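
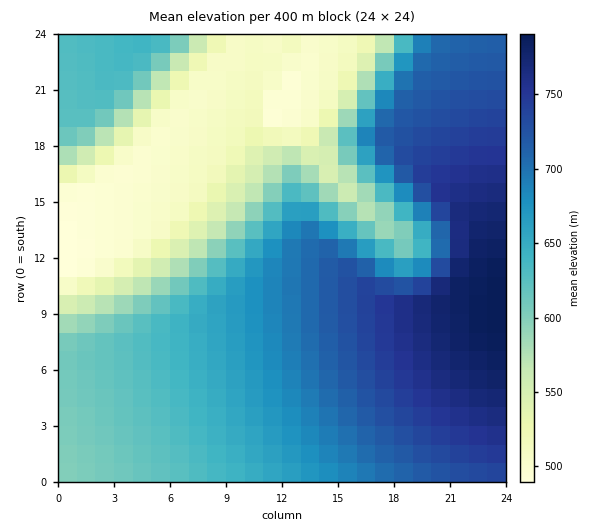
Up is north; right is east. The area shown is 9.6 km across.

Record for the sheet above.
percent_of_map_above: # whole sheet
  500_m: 94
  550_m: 78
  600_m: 70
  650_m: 47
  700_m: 32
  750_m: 12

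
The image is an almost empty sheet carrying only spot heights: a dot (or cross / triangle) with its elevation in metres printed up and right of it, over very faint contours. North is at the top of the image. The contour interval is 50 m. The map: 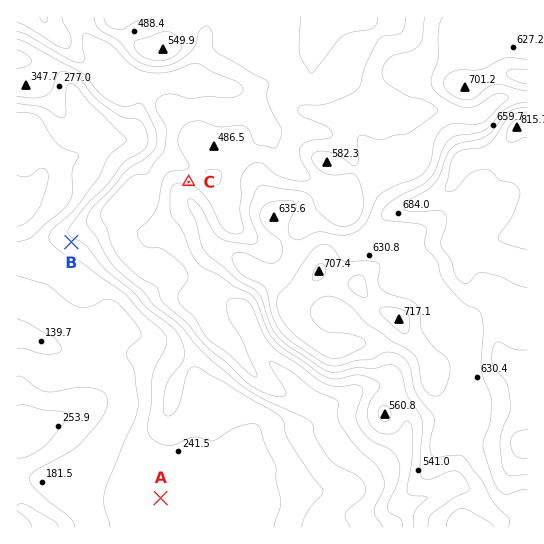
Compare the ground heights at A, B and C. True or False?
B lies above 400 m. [False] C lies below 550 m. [True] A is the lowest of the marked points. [True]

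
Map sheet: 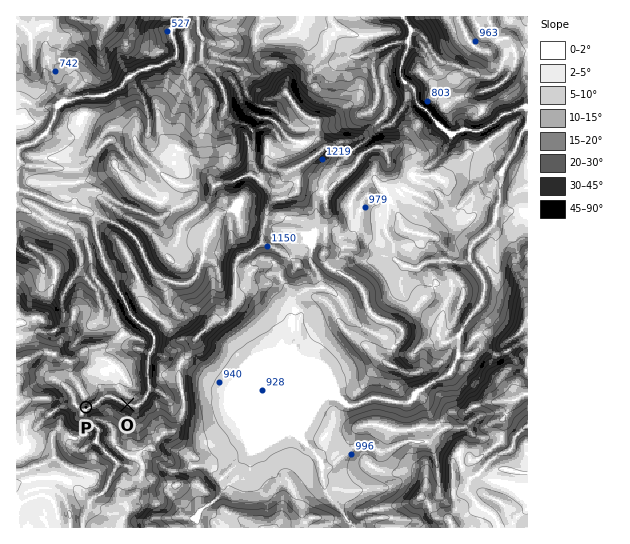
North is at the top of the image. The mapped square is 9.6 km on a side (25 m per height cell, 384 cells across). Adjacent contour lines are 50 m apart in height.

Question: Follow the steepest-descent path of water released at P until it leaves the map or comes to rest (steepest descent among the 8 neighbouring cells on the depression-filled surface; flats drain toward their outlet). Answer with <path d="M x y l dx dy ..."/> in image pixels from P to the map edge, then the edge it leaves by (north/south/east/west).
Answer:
<path d="M86 407l0 2 3 0 2-3 4-1 10-8 8 0 14 8 4 0 2 1 4 0 2-1 6-6 1-4 3-2 0-16-2-2 0-10 2-2 0-8 4-5 0-3 1-1 0-9-8-10-5-2-11-11-1-5-7-14-3-2-16-32 0-3-2-5 0-4-4-10 0-5-2-1 0-6-1-1 0-7-1-2-6-6-4 0-1-1-8 0-7-3-9-1-21-11-19-5 0-3-1-1"/>
exit: west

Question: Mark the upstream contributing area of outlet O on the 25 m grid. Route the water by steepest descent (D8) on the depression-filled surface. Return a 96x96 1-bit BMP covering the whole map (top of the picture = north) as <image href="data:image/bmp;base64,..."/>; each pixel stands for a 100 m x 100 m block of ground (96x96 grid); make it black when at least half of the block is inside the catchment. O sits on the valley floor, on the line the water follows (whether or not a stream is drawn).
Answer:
<image width="96" height="96" href="data:image/bmp;base64,Qk2+BAAAAAAAAD4AAAAoAAAAYAAAAGAAAAABAAEAAAAAAIAEAAATCwAAEwsAAAIAAAAAAAAA////AAAAAAAAP/AAAAAAAAAAAAAAP/AAAAAAAAAAAAAAP/gAAAAAAAAAAAAAP/gAAAAAAAAAAAAAf/gAAAAAAAAAAAAAf/gAAAAAAAAAAAAA//4AAAAAAAAAAAAAf/4AAAAAAAAAAAAAf/4AAAAAAAAAAAAAf/4AAAAAAAAAAAAAf/8AAAAAAAAAAAAAf/8AAAAAAAAAAAAA//4AAAAAAAAAAAAD//gAAAAAAAAAAAAH//AAAAAAAAAAAAA//+AAAAAAAAAAAAA//8AAAAAAAAAAAAB//8AAAAAAAAAAAAB//8AAAAAAAAAAAAB//+AAAAAAAAAAAAB///AAAAAAAAAAAAD///gAAAAAAAAAAAD///gAAAAAAAAAAAD///gAAAAAAAAAAAD///gAAAAAAAAAAAD///AAAAAAAAAAAAD//+AAAAAAAAAAAAD//8AAAAAAAAAAAAD//4AAAAAAAAAAAAD//gAAAAAAAAAAAAD/wAAAAAAAAAAAAAB/gAAAAAAAAAAAAAAPAAAAAAAAAAAAAAAAAAAAAAAAAAAAAAAAAAAAAAAAAAAAAAAAAAAAAAAAAAAAAAAAAAAAAAAAAAAAAAAAAAAAAAAAAAAAAAAAAAAAAAAAAAAAAAAAAAAAAAAAAAAAAAAAAAAAAAAAAAAAAAAAAAAAAAAAAAAAAAAAAAAAAAAAAAAAAAAAAAAAAAAAAAAAAAAAAAAAAAAAAAAAAAAAAAAAAAAAAAAAAAAAAAAAAAAAAAAAAAAAAAAAAAAAAAAAAAAAAAAAAAAAAAAAAAAAAAAAAAAAAAAAAAAAAAAAAAAAAAAAAAAAAAAAAAAAAAAAAAAAAAAAAAAAAAAAAAAAAAAAAAAAAAAAAAAAAAAAAAAAAAAAAAAAAAAAAAAAAAAAAAAAAAAAAAAAAAAAAAAAAAAAAAAAAAAAAAAAAAAAAAAAAAAAAAAAAAAAAAAAAAAAAAAAAAAAAAAAAAAAAAAAAAAAAAAAAAAAAAAAAAAAAAAAAAAAAAAAAAAAAAAAAAAAAAAAAAAAAAAAAAAAAAAAAAAAAAAAAAAAAAAAAAAAAAAAAAAAAAAAAAAAAAAAAAAAAAAAAAAAAAAAAAAAAAAAAAAAAAAAAAAAAAAAAAAAAAAAAAAAAAAAAAAAAAAAAAAAAAAAAAAAAAAAAAAAAAAAAAAAAAAAAAAAAAAAAAAAAAAAAAAAAAAAAAAAAAAAAAAAAAAAAAAAAAAAAAAAAAAAAAAAAAAAAAAAAAAAAAAAAAAAAAAAAAAAAAAAAAAAAAAAAAAAAAAAAAAAAAAAAAAAAAAAAAAAAAAAAAAAAAAAAAAAAAAAAAAAAAAAAAAAAAAAAAAAAAAAAAAAAAAAAAAAAAAAAAAAAAAAAAAAAAAAAAAAAAAAAAAAAAAAAAAAAAAAAAAAAAAAAAAAAAAAAAAAAAAAAAAAAAAAAAAAAAAAAAAAAAAAAAAAAAAAAAAAAAAAAAAAAAAAAAAAAAAAAAAAAAAAAAAAAAAAAAAAAAAAAAAAAAAAAAAAAAAAAAAAAAAAAAA="/>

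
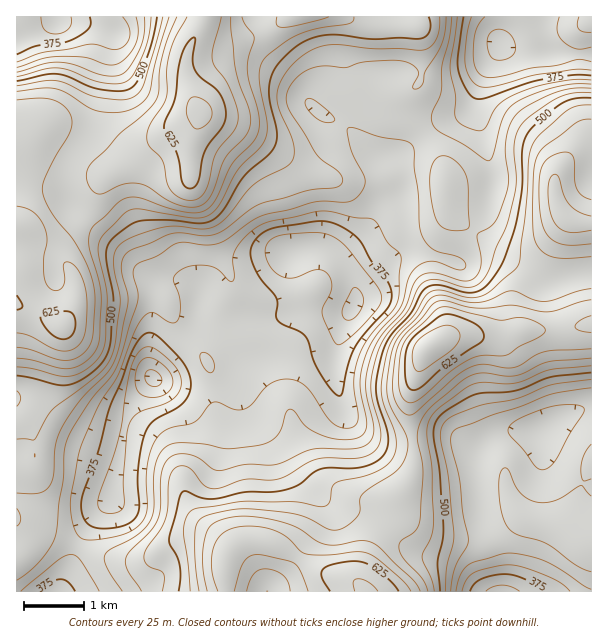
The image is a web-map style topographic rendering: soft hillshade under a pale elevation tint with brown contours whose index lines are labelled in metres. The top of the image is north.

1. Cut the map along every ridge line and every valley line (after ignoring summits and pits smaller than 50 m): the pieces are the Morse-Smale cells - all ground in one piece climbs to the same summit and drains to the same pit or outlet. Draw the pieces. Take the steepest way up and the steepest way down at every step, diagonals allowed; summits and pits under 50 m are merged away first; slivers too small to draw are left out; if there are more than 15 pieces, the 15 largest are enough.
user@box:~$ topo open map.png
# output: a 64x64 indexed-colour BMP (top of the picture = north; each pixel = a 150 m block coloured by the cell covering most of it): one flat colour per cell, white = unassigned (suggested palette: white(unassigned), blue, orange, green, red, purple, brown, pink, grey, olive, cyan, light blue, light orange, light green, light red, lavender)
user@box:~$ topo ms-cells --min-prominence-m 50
<image width="64" height="64" href="data:image/bmp;base64,Qk12CAAAAAAAAHYAAAAoAAAAQAAAAEAAAAABAAQAAAAAAAAIAAATCwAAEwsAABAAAAAAAAAA////ALR3HwAOf/8ALKAsACgn1gC9Z5QAS1aMAMJ34wB/f38AIr28AM++FwDox64AeLv/AIrfmACWmP8A1bDFAKqqpVVVVVVVVVVVUAAAAAAAAACZmZmZmZmZmTMzMzMzqqqlVVVVVVVVVVVQAAAAAAAAAZmZmZmZmZmZMzMzMzOqqqpVVVVVVVVVVVAAAAAAABERGZmZmZmZmZkzMzMzM6qqqlVVVVVVVVVVUAAAAAAREREZmZmZmZmZmTMzMzMzqqqqpVVVVVVVVVVVAAAAERERERmZmZmZmZmZMzMzMzOqqqqlVVVVVVVVVVEQABEREREREZmZmZmZmZMzMzMzM6qqqqpVVVVVVVVVERERERERERERGZmZmZmZkzMzMzMzqqqqqlVVVVVVVVEREREREREREREZmZmZmZkzMzMzMzOqqqqqpVVVVVVVERERERERERERERGZmZmZmTMzMzMzM6qqqqqqVVVVVVEREREREREREREREZmZmZmZMzMzMzMzqqqqqqqlVVVVURERERERERERERERGZmZmZMzMzMzMzOqqqqqqqVVVVVREREREREREREREREZmZmZkzMzMzMzM6qqqqqqpVVVVVERERERERERERERERGZmZmTMzMzMzMzqqqqqqqlVVVVVREREREREREREREREZmZmZMzMzMzMzOqqqqqqqVVVVVVURERERERERERERERmZmZkzMzMzMzM6qqqqqqqlVVVVVVERERERERERERERGZmZmTMzMzMzMzqqqqqqd3VVVVVVUREREREREREREREZmZmTMzMzMzMzOqqqqnd3dVVVVVVRERERERERERFmZmMzMzMzMzMzMzM6qqp3d3d1VVVVVVERERERERERFmZmYzMzMzMzMzMzMzqqd3d3d3VVVVVVURERERERERFmZmZjMzMzMzMzMzMzOnd3d3d3d1VVVVVRERERERERFmZmZmMzMzMzMzMzMzM3d3d3d3d3VVVVVVEREREREREWZmZmYzMzMzMzMzMzMzd3d3d3d3d1VVVVURERERERERZmZmZjMzMzMzMzMzMzN3d3d3d3d3dQAAAAARERERERFmZmZmMzMzMzMzMzMzM3d3d3d3d3dwAAAAAAEREREREWZmZmZjMzMzMzMzMzMzd3d3d3d3d3AAAAAAAREREREWZmZmZmMzMzMzMzMzMzN3d3d3d3d3cAAAAAAAARERERFmZmZmYzMzMzMzMzMzM3d3d3d3d3dwAAAAAAAAAREREWZmZmZmMzMzMzMzMzMzd3d3d3d3d3AAAAAAAAABERERZmZmZmZmwzzMMzMzMzN3d3d3d3d3cAAAAAAAAAARERFmZmZmZmbMzMzMzMzMM3d3d3d3d3dwAAAAIiIiIAERERZmZmZmZszMzMzMzMzMd3d3d3d3d3AAAAIiIiIiIiFmZmZmZmZszMzMzMzMzMx3d3d3d3d3cAAAIiIiIiIiZmZmZmZmZmzMzMzMzMzMzHd3d3AAAAAAAAAiIiIiIiJmZmZmZmZmbMzMzMzMzMzMd3d3cAAAAAAAAiIiIiIiJmZmZmZmZmZszMzMzMz/zMx3d3cAAAAAIiIiIiIiIiImZmZmZmZmZmzMzMzMz////wd3cAAAAAIiIiIiIiIiIiZmZmZmZmZmbMzMzM//////AAAAAAAAIiIiIiIiIiIiJmZiZmZmZmZsz/////////8AAAAAAAIiIiIiIiIiIiIiIiImZmZmZmzM//+IiP///wAAAAAAIiIiIiIiIiIiIiIiIiJmZmZmZsz/iIiIj///AAAAAAIiIiIiIiIiIiIiIiIiIiZmZmZmzAiIiIiI//8AAAAAIiIiIiIiIiIiIiIiIiIiImZgAGbAAIiIiIiP/wAAAAAiIiIiIiIiIiIiIiIiIiIiJgAAAAAAiIiIiP//AAAAAAIiIiIiIiIiIiIiIiIiIiIkAAAAAAAIiIiI//8AAAAAAiIiIiIiIiIiIiIiIiIiIiQAAAAAAAiIiIj//wAAAAAAIiIiIiIiIiIiIiIiIiIkRAAAAAAACIiIiP//AAAAAAAiIiIiIiIiIiIiIiREREREAAAAAAAIiIiI//8AAAAAu7siIiIiIiIiIiIkREREREAAAAAAAAiIiIiP/wAAALu7u7siIiIiIiIiIkRERERERAAAAAAAiIiIiIj/AAAN27u7u7IiIiIiIiJERERERERERAAAAACIiIiIiI8ADd3du7u7uyIiIiIiREREREREREREQAAAAIiIiIiIiN3d3d27u7u7uyIiIiREREREREREREROAAAAiIiIiIiI3d3d3du7u7u7uyJERERERERERERERO7uAAiIiIiIiIjd3d3d27u7u7u7RERERERERERERERO7u7uCIiIiIiIiN3d3d3bu7u7u7tERERERERERERERE7u7u7oiIiIiIiI3d3d3du7u7u7tERERERERERERERETu7u7uiIiIiIiIjd3d3d3bu7u7u0RERERERERERERERETu7u7oiIiIiIiN3d3d3du7u7u7RERERERERERERERERO7u7uiIiIiIiI3d3d3d27u7u7tERERERERERERERERE7u7u7oiIiIiIjd3d3d3bu7u7u0RERERERERERERERETu7u7uiIiIiIiN3d3d3du7u7u7RERERERERERERERERO7u7u7oAAAAAA3d3d3d3bu7u7u0RERERERERERERERE7u7u7uAAAAAAAADd3d3bu7u7u7RERERERERERERERETu7u7u4AAAAAAAAA27u7u7u7u7u0RERERERERERERERO7u7u7gAAAAAA"/>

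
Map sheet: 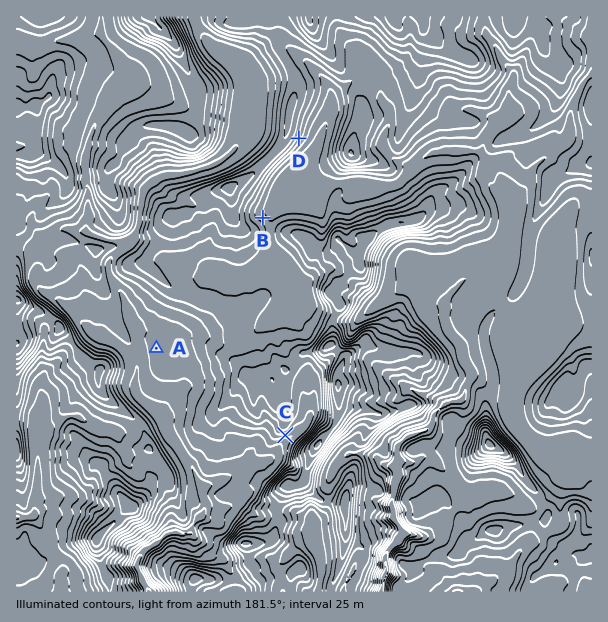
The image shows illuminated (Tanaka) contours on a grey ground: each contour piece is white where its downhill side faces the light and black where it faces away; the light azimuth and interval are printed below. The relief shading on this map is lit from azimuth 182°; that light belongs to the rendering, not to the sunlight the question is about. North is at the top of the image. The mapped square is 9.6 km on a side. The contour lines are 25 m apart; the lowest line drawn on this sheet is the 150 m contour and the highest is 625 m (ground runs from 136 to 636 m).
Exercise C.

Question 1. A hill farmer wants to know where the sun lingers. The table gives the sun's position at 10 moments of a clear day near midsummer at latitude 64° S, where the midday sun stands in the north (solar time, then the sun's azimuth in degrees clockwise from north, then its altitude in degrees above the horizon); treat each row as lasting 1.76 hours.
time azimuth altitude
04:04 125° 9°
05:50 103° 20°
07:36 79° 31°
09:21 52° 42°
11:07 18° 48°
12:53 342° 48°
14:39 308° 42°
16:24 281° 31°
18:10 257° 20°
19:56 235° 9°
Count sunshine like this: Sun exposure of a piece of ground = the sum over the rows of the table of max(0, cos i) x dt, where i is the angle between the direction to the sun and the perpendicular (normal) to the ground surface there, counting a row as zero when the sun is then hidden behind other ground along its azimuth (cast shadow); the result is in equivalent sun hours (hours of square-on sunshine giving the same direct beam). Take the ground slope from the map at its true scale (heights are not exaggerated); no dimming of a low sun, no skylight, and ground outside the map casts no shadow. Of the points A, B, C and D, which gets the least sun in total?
C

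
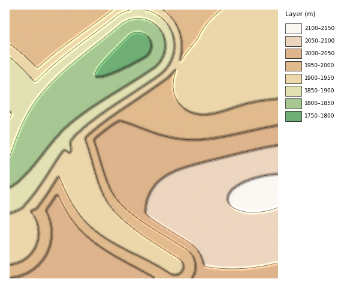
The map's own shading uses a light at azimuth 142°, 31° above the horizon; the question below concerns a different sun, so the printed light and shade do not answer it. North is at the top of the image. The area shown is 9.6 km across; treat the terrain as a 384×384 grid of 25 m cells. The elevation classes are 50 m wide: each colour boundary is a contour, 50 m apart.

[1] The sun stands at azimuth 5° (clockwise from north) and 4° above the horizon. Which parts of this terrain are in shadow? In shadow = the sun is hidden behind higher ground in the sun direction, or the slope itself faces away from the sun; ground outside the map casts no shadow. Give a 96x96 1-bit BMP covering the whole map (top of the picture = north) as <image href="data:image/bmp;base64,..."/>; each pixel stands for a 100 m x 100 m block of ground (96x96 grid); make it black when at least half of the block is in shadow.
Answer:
<image width="96" height="96" href="data:image/bmp;base64,Qk2+BAAAAAAAAD4AAAAoAAAAYAAAAGAAAAABAAEAAAAAAIAEAAATCwAAEwsAAAIAAAAAAAAA////AAAAAAAAAAAAAAAADAAAAAAAAAAAAAAAf4AAAAAAAAAAAAAA/8AAAAAAAAAAAAAD/+AAAAAAAAAAAAAH//AAAAAAAAAAAAAf//AAAAAAAAAAAAA///gAAAAAAAAAAAD///gAAAAAAAAAAAH///AAAAAAAAAAAAf///AAAAAAAAAAAA////AAAAAAAAAAAB///+AAAAAAAAAAAH///8AAAAAAAAAAAP///4AAAAAAAAAAAf///gAAAAAAAAAAA////AAAAAAAAAAAB///8AAAAAAAAAAAB///wAAAAAAAAAAAD///AAAAAAAAAAAAH//+AAAAAAAAAAAAH//4AAAAAAAAAAAAH//gAAAAAAAAAAAAP/+AAAAAAAAAAAAAP/4AAAAAAAAAAAAAP/wAAAAAAAAAAAAAP/AAAAAAAAAAAAAAf+AAAAAAAAAAAAAAf8AAAAAAAAAAAAAAfwAAAAAAAAAAAAAAfgAAAAAAAAAAAAAAfgAAAAAAAAAAAAAAfAAAAAAAAAAAAAAAeAAAAAAAAAAAAAAAeAAAAAAAAAAAAAAAcAAAAAAAAAAAAAAAcAAAAAAAAAAAAAAA4AAAAAAAAAAAAAAA4AAAAAAAAAAAAAAAwAAAAAAAAAAAAAAAwAAAAAAAAAAAAAAAgAAAAAAAAAAAAAABgAAAAAAAAAAAAAABAAAAAAAAAAAAAAADAAAAAAAAAAAAAAADAAAAAAAAAAAAAAAGAAAAAAAAAAAAAAAGAAAAAAAAAAAAAAAGAAAAAAAAAAAAAAAEAAAAAAAAAAAAAAAAAAAAAAAAAAAAAAAAAAAAAAAAAAAAAAAAAAAAAAAAAAAAAAAAAAAAAAAAAAAAAAAAAAAAAAAAAAAAAAAAAAAAAAAAAAAAAAAAAAAAAAAAAAAAgAAAAAAAAAAAAAAA4AAAAAAAAAAAAAAB+AAAAAAAAAAAAAAB/AAAAAAAAAAAAAAB/wAAAAAAAAAAAAAB/8AAAAAAAAAAAAAB/+AAAAAAAAAAAAAB//gAAAAAAAAAAAAB//wAAAAAAAAAAAAB//8AAAAAAAAAAAAD//+AAAAAAAAAAACH///gAAAAAAAAAAAP///4AAAAAAAAAAAf///8AAAAAAAAAAB/////AAAAAAAAAAD/////gAAAAAAAAAD/////wAAAAAAAAAD/////4AAAAAAAAAD/////4AAAAAAAAAD/////8AAAAAAAAAD/////+AAAAAAAAAD//////AAAAAAAAAD/n////gAAAAAAAAD/D////4APAAAAAAD+B///////gAAAAAD8Af//////wAAAAAD4AP//////4AAAAADgAH//////8AAAAADAAB//////8AAAAACAAA//////+AAAAAAAAAf/////+AAAAAAAAAH/////+AAAAAAAAAD/////+AAAAAAAAAA/////+AAAAAAAAAAf////+AAAAAAAAAAP////8AAAAAAAAAAD////8AAAAAAAAAAB////4AAAAAAAAAAAf///wAAAAAAAAAAAP///gAAAAAA="/>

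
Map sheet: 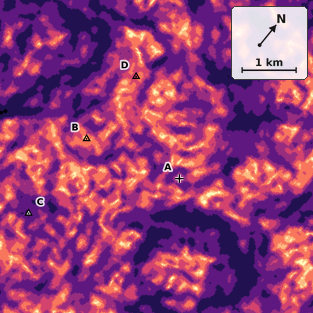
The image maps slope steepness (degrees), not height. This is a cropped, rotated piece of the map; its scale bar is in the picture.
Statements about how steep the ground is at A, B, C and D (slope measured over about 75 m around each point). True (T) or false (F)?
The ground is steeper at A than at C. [F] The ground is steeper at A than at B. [T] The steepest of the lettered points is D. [F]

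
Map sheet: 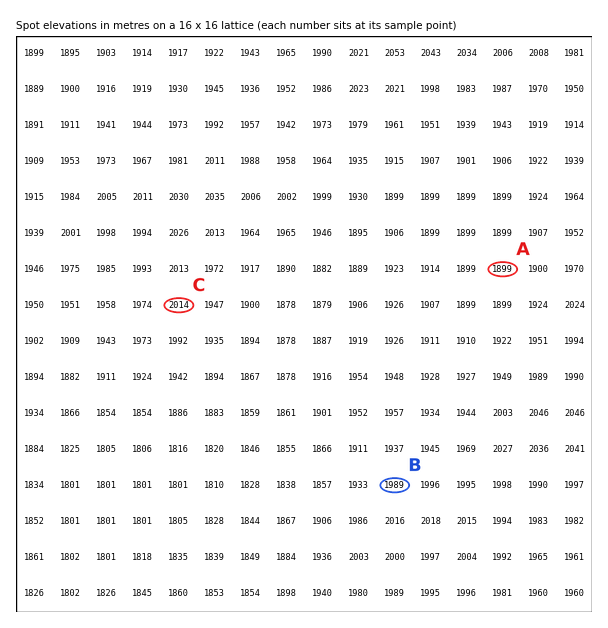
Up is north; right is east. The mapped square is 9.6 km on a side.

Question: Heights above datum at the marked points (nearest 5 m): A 1900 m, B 1990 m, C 2015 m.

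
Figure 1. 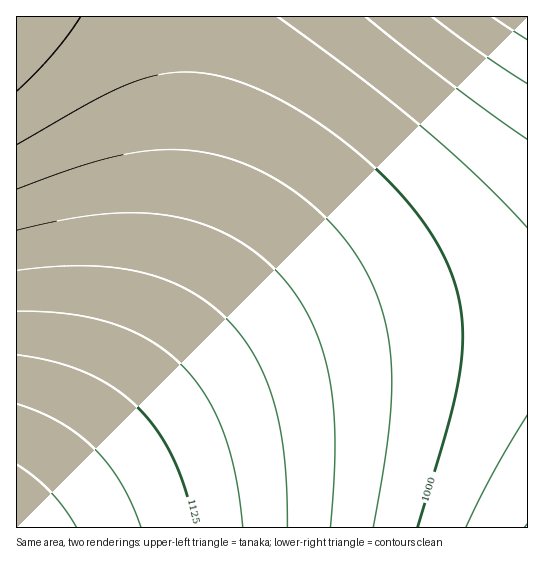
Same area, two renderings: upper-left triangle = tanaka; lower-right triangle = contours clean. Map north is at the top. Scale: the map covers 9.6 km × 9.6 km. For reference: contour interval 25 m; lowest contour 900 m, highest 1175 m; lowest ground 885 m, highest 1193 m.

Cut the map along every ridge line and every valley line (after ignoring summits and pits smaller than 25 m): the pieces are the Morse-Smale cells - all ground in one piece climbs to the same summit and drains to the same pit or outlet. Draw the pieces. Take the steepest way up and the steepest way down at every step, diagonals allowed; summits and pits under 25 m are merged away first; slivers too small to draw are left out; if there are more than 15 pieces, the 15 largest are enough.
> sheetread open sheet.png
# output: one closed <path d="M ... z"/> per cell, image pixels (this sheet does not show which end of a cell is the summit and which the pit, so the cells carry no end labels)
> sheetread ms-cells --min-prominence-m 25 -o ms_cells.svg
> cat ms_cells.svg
<path d="M527 16l-351 1 4 73-1 83-10 61-12 44-21 53-35 63-41 59-43 49 0 26 16-1 101-79 51-35 45-26 51-24 61-22 60-13 68-8 58-2z"/><path d="M527 319l-57 1-68 8-60 13-61 22-51 24-45 26-51 35-103 79 496 1z"/><path d="M175 16l-159 1 1 487 43-51 48-70 28-52 21-53 12-44 10-61 1-83z"/>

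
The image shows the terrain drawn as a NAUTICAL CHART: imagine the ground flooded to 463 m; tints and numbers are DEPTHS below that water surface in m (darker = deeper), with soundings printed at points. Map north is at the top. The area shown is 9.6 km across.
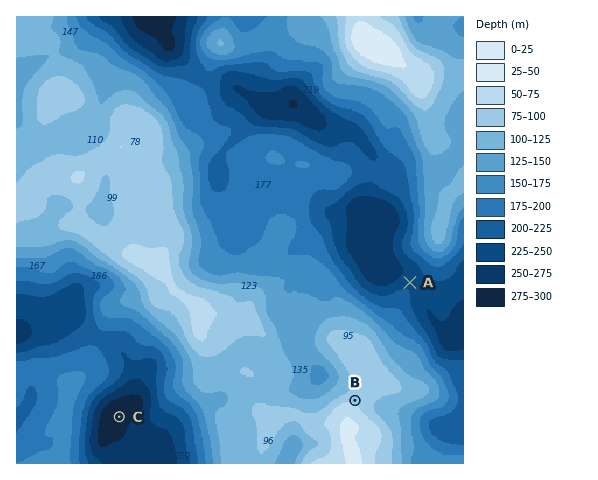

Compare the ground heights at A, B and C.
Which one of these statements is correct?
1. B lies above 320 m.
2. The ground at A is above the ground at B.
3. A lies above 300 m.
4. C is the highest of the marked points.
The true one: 1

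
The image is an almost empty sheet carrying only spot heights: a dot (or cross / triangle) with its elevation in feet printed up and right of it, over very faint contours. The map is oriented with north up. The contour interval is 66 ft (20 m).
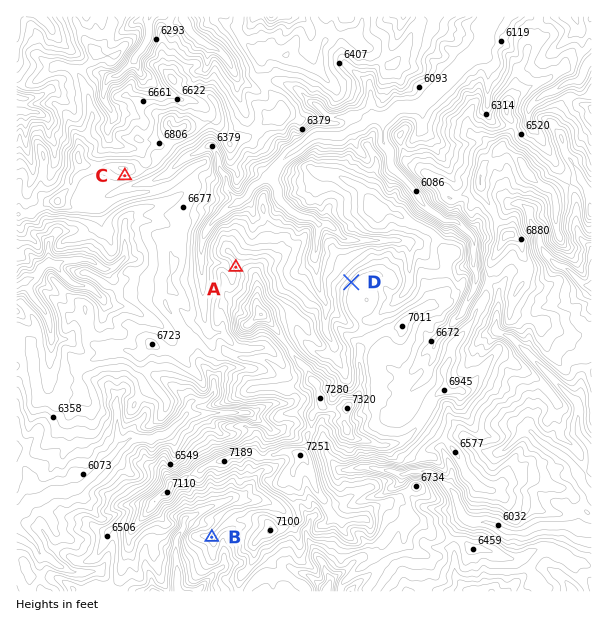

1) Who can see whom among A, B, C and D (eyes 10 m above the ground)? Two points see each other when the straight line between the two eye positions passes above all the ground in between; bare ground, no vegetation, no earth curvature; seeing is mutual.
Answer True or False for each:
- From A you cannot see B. True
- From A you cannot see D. True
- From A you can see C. True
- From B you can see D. False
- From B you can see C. False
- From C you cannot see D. False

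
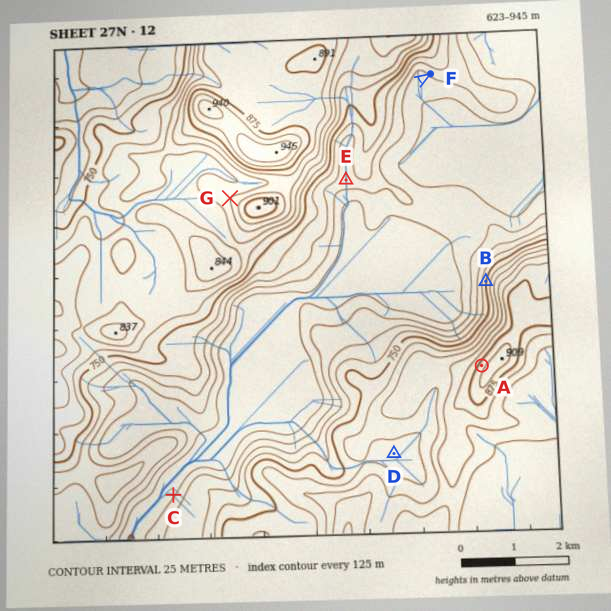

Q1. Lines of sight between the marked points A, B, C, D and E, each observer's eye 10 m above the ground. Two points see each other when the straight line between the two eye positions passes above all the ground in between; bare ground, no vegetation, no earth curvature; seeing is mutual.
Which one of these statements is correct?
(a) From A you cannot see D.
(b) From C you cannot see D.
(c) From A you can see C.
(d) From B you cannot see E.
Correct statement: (b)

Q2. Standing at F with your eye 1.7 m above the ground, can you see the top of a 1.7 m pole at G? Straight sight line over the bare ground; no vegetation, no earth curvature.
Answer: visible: false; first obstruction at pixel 391 98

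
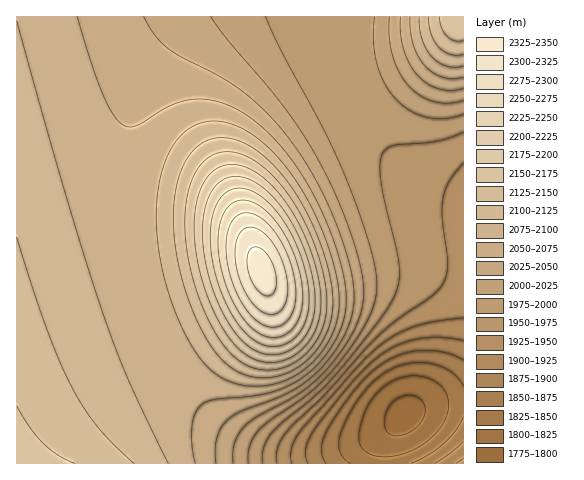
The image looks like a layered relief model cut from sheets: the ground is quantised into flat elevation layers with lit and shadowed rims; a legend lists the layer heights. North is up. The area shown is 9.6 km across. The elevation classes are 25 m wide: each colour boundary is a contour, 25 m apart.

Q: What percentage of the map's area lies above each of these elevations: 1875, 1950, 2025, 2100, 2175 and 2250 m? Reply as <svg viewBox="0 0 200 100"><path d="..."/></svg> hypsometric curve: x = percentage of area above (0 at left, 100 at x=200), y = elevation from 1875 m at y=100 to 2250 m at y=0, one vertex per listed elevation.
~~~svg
<svg viewBox="0 0 200 100"><path d="M187 100l-10-20-42-20-67-20-50-20-10-20"/></svg>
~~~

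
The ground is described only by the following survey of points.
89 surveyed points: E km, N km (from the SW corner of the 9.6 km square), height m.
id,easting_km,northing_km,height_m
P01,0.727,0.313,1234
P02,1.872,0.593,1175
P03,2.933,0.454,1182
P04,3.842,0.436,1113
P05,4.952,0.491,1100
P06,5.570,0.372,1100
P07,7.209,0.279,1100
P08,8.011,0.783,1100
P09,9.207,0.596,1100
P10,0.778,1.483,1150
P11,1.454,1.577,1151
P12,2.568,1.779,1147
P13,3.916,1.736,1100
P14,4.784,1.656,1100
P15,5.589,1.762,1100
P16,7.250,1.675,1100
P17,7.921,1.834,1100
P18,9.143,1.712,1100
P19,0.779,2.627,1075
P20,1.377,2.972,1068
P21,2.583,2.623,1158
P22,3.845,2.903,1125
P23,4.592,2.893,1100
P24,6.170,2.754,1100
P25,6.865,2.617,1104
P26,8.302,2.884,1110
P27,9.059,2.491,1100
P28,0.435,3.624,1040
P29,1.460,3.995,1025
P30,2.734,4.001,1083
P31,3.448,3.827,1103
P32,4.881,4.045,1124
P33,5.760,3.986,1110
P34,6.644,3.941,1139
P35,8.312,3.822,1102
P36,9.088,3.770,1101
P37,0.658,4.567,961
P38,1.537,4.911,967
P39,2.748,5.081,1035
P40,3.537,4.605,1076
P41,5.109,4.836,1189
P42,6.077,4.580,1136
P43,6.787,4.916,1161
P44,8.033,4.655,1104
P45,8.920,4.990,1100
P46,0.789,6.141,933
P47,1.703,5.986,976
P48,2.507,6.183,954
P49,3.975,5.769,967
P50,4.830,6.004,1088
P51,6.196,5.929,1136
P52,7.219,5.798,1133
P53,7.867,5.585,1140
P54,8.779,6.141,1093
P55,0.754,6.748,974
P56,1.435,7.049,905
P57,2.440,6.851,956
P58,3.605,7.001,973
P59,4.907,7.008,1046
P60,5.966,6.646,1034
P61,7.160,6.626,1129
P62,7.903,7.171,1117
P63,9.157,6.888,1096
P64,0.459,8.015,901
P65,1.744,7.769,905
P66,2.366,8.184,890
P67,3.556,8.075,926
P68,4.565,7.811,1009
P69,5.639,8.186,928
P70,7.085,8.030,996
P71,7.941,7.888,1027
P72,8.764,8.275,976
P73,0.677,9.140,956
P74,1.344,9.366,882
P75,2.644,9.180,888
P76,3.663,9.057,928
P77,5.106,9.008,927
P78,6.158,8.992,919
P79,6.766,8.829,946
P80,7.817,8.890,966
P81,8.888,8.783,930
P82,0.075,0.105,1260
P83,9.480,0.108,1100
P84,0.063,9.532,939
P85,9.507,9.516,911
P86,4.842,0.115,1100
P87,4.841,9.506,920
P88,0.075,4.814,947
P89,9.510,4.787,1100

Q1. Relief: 875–1260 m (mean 1050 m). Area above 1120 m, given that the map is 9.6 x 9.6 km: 17.2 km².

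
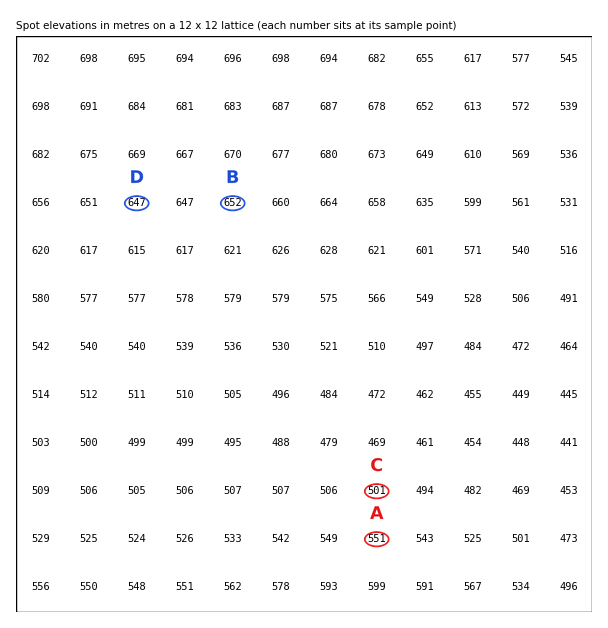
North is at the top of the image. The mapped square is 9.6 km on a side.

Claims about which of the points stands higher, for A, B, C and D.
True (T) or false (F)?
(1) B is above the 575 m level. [T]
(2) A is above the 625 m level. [F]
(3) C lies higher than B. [F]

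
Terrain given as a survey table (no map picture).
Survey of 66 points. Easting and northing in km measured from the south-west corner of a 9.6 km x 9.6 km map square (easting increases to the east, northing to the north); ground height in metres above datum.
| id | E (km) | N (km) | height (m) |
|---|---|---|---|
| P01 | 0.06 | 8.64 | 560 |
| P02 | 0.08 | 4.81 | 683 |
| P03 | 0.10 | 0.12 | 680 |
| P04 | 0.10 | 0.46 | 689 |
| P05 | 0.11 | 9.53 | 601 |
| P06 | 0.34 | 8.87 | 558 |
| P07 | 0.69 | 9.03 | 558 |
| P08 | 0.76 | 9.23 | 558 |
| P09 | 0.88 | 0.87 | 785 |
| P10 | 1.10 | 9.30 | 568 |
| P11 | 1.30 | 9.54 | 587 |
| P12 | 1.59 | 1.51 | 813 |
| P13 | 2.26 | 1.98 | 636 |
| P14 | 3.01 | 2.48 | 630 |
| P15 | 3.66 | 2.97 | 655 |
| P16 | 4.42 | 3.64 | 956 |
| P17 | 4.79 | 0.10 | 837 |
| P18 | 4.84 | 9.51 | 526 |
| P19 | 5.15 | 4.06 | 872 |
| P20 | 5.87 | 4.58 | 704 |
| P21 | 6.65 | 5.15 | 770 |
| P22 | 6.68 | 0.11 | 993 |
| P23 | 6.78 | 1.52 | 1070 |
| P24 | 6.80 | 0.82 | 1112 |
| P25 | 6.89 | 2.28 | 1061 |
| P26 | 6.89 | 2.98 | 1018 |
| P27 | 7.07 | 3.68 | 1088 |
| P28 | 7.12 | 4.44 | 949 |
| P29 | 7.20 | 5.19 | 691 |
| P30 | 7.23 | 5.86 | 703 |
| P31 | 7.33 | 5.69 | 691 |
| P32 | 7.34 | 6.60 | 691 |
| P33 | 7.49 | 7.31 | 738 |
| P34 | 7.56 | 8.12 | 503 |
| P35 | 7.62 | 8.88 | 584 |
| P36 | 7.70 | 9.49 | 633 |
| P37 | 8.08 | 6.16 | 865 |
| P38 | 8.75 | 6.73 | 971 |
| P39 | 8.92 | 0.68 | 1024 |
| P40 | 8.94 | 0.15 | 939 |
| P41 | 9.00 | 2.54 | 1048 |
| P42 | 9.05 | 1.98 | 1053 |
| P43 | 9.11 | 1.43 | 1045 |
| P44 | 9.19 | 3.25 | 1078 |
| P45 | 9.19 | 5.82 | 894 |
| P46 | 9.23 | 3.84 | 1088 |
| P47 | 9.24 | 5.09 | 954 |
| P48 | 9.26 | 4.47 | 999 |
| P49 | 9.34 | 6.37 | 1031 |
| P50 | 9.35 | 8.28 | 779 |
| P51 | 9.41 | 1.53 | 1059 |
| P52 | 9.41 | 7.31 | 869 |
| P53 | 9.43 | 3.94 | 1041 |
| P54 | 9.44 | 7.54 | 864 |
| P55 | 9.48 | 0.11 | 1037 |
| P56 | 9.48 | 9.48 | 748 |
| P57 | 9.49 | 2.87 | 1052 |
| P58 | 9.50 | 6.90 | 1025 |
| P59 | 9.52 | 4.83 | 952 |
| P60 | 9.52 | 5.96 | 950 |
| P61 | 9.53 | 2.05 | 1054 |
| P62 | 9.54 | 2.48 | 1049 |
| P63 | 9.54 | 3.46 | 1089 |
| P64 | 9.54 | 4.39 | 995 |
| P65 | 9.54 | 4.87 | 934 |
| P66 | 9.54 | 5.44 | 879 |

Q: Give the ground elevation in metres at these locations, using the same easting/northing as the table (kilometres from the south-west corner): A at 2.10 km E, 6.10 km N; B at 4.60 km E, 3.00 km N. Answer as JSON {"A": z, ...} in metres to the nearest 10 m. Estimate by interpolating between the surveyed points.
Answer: {"A": 650, "B": 970}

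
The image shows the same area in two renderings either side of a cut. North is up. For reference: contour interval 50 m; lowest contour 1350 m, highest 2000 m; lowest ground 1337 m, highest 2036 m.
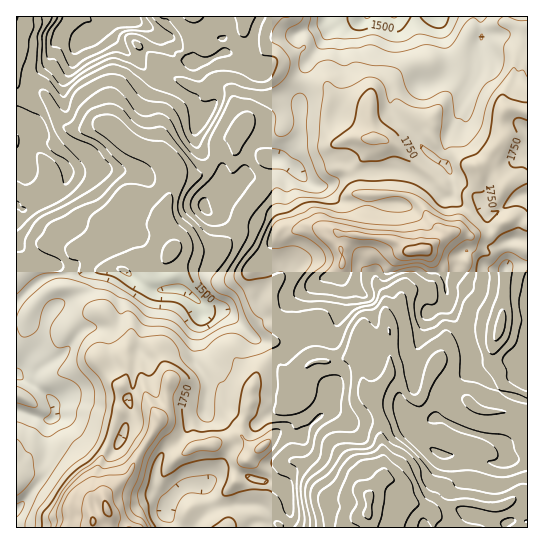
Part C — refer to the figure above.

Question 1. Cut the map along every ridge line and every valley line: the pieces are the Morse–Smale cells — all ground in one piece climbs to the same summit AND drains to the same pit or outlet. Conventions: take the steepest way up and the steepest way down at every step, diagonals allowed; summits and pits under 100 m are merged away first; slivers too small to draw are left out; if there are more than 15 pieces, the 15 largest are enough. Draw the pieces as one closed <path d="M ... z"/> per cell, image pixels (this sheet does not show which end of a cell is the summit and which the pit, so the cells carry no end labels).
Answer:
<path d="M518 109l-12 0-3 2 0 28-14 18-7 7-6 2 3 12-12 16 2 16-10 17-5 5-4 0-8 5-1-7-12-9-8-15 0-5 18-18-29-23-11-12-17-9-9 0-4 11-17 20 5 21 4 4 7 0-3 38-2 3-24-3 0 10 4 12-2 12-42 26-7 9-4 28 5 9 0 6-6 6-8 3 1 11 7 10 11 0 17-14 22 0 23-8 4 34 6 8 5 2 1 10 5 14 3 56-15 18-1 22 2 11 158-1 0-125-27-10-28-22-2-20-10-21-14-24 1-8-4-24-15-18 12 8 25-2 5-10 0-13-2-3 17 1 5 9 6 3 20-1 11 2 0-136z"/><path d="M303 81l-3 12-1 16-12 2-26 9-16 1-8 17-11 2-3 3-10 19-7 9-11 5-20-3-11 36 0 12-2 2-19 6-9 0-9-6-18 16-20 10-17 0-15-4-12 0-18 19-9 1 1 244 27-34 4-50 1-4 6-4 0-11-3-5-19-17-13-7 13-4 28-17 16-22 6-5 24-1 7-3 6-7 3-21 9-15-1-6 23 13 27 0 19 14 2 8 20 0 5 2 30 27 14 3 7 10 9-2 6-6 0-6-5-9 5-31 6-6 42-26 2-12-4-12 0-10 24 3 2-3 3-38-7 0-4-4-5-21 15-16 6-16-4-17 0-14-2-2-25-8-12 2-1-9-4-5z"/><path d="M359 352l-22 9-22 0-17 14-11 0-7-10-1-11-5 1-14 14-8 16-3 8 0 12-8 18 0 12-32 10-12 0-11 7-3 0-7-7-7-12-9-10-3-9-13-19-23-8-2 4 1 19-24 63 0 12 7 9 4 19-13 7-7-11-14-1-2 2 1 8 13 6 8-1 0 5 276 0 0-33 14-16 1-9-3-49-5-14-1-10-5-2-6-8z"/><path d="M107 23l-14 16-14 4-9-7-11 3-6 8-5 18-13 12-4 8 0 22-7 12 11 8 0 7-4 9 8 2 22 16 6 8 1 5-4 12-13 11-26 12-9-3 1 58 8 0 18-19 12 0 15 4 17 0 20-10 18-16 9 6 9 0 19-6 2-2 0-12 11-36 20 3 11-5 7-9 10-19 3-3 11-2 8-17 16-1 26-9 13-2 2-28-9-1-24-13-12 2-20-13-11-4-20 9-13 2 4 10 2 12-2 8-3 4-4 2-35-19-18-21-10-6-15-15-7-9z"/><path d="M133 277l-2 8-8 12-3 21-6 7-7 3-24 1-6 5-16 22-28 17-13 4 13 7 19 17 3 5 0 11-6 4-1 4-4 50-28 35 1 18 74 0 2-5-8 1-11-4-3-5 0-5 2-2 12 0 6 5 3 7 13-7-4-19-7-9 0-12 24-63-1-19 2-4 22 8 5 4 9 15 3 9 23 29 14-7 12 0 32-10 0-12 8-18 0-12 3-8 8-16 10-12 7-4-1-6-5-4-14-3-26-24-9-5-20 0-2-8-19-14-27 0z"/><path d="M527 16l-190 0-2 9-28 37-4 19 2 2 20 2 4 5 2 7 11 0 25 8 2 2 0 14 5 18 13 1 23-24 16 3 6 4 0 15 11 17 10 0 14 9 12 1 10-8 14-18 0-28 3-2 22 2z"/><path d="M259 16l-242 0-1 189 9 4 20-8 10-6 12-14 1-7-5-11-24-18-8-2 4-9 0-7-11-8 7-12 0-22 4-8 13-12 5-18 6-8 11-3 8 7 15-4 16-18-4 8 2 2 20 22 13 9 15 18 36 19 6-6 2-8-2-12-4-10 13-2 20-9 20 8 6-11z"/><path d="M479 235l-10 2 2 14-5 10-25 2-8-6-1 2 12 14 4 24-1 8 14 24 10 21 2 20 28 22 26 9 1-26-5-4-4-9 9-20 0-92-11-3-20 1-6-3-5-9z"/><path d="M415 116l-5 0-25 25 14 7 11 12 29 23-18 18 0 5 8 15 12 9 2 6 11-4 14-19 1-7-2-12 10-12 2-9-4-8-10-2-8-7-14-1-11-17-1-17z"/><path d="M335 16l-74 0-5 10-5 27-7 8 13 8 12-2 24 13 9 1 5-19 28-37z"/><path d="M125 360l-25 2 19 23 4 0 4-10 0-13z"/><path d="M527 343l-8 19 7 13 2-1z"/>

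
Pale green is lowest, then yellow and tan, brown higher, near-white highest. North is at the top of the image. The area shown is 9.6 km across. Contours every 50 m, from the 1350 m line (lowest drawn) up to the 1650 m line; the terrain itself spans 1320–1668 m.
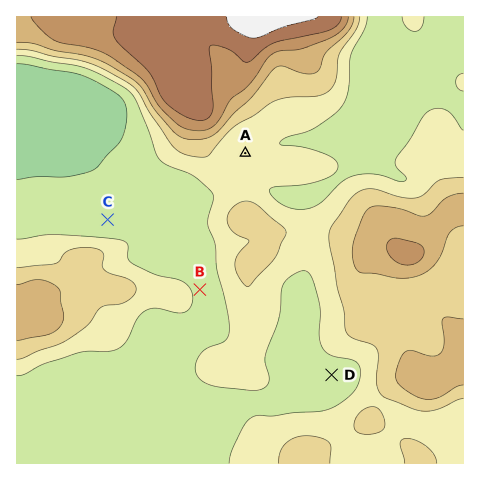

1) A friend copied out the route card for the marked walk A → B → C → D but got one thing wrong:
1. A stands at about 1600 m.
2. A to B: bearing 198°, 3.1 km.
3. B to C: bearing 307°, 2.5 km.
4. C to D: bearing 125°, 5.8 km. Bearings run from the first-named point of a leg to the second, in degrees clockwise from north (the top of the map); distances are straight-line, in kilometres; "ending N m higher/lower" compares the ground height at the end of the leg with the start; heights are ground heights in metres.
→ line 1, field height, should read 1410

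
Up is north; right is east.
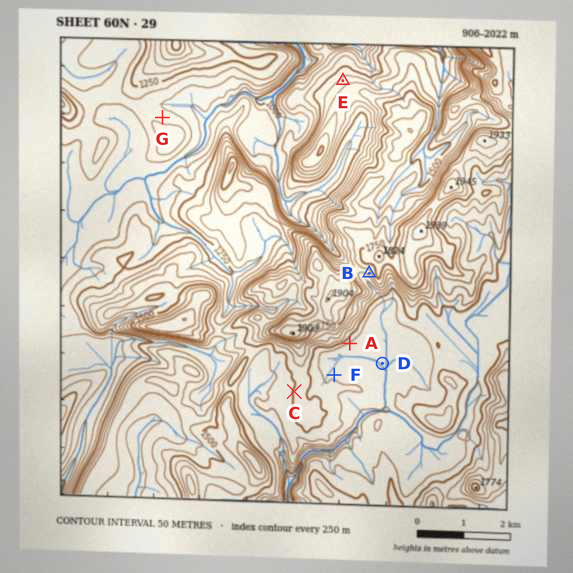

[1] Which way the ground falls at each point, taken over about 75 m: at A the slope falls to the SE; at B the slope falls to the SW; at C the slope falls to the W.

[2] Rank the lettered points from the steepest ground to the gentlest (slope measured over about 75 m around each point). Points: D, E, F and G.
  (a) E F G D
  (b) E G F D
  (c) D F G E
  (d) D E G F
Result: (b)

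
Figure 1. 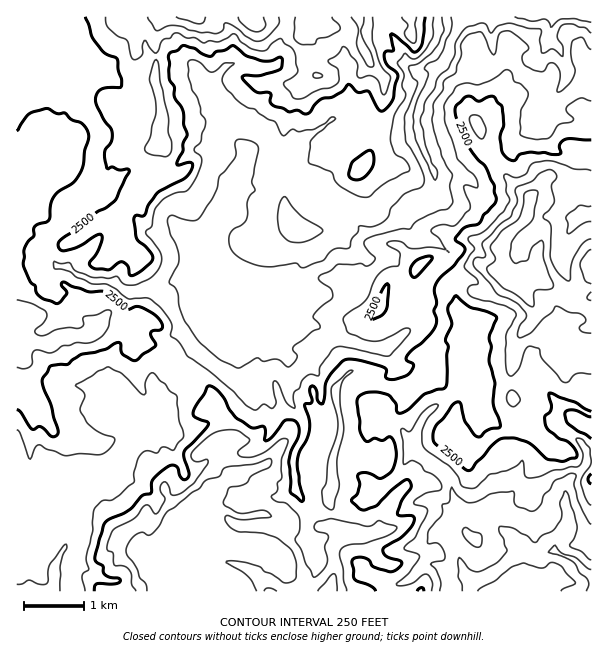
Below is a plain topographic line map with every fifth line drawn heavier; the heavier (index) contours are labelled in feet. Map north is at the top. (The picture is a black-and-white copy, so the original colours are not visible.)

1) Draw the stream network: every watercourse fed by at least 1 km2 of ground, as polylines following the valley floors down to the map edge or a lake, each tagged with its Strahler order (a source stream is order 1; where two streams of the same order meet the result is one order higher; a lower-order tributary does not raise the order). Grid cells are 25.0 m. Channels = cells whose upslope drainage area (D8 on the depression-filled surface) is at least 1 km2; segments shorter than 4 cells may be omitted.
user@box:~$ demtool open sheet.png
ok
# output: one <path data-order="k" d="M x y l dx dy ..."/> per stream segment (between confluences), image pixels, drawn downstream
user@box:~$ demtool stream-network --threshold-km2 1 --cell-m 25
<path data-order="2" d="M471 579l12 0 9-4 17-15 4-2 8-7 3 0"/><path data-order="1" d="M422 567l4-3 9 0 3 2 6 6 6 3 15 0 5 4 1 0"/><path data-order="1" d="M201 564l6 0 2-1 24 0 1 1 8 2 9 4 7 8 11 1 6 3 7 6 14 0 1-1 6 0 3-2 8-7 1-6 3-5 0-9-1-3-6-6-2-6-3-3 0-28-3-5-1-9-8-10 0-21-1-2 0-6 1-1 2-9 3-3 4-9 0-3 2-2 0-9-5-9-9-10-1-6-2-2 0-7-1-2 0-30-6-7 0-27"/><path data-order="2" d="M560 554l15 6 12 13 4 0"/><path data-order="2" d="M524 551l3 0 4 3 14 0 1-2 8 0 1 2 5 0"/><path data-order="2" d="M69 518l0 4-1 2 0 16-14 27 0 21-1 0-3 3-23 0"/><path data-order="1" d="M494 513l0 5 4 6 0 1 8 8 1 0 14 13 0 2 3 3"/><path data-order="1" d="M56 503l1 6 3 3 6 1 3 5"/><path data-order="1" d="M380 491l1 0 6-6 2 0 10-11 8-15 0-3 3-6 1-1 6 1"/><path data-order="2" d="M417 450l6 8 2 0 7 7 6 3 11 11 1 3 0 3 2 1 0 6 1 2 0 3 5 9 0 9-3 3-6 10 0 8 7 13 0 3 3 5 2 7 4 9 6 6"/><path data-order="2" d="M137 438l-5 2-10 10-3 8-3 3-2 6-4 6-2 0-6 6-18 7-12 11-3 6 0 15"/><path data-order="2" d="M156 434l-4 0-9 4-6 0"/><path data-order="1" d="M164 432l-3 2-5 0"/><path data-order="1" d="M167 420l0 3-11 11"/><path data-order="1" d="M381 417l2 0 4 5 12 6 15 16 2 3"/><path data-order="1" d="M101 392l0 24 1 3 6 6 12 0 6-5 2 0 6-6 6-3 4 0 5 5 0 9-2 3-10 10"/><path data-order="1" d="M467 384l0-4-2-2-1-9-5 0-4 5"/><path data-order="2" d="M455 374l0 10-2 2 0 4-1 3-11 11-4 1-5 5-1 0-11 12-1 6-2 1 0 5-1 1 0 12"/><path data-order="1" d="M384 347l-15 0-1-2-6 0-5-3-4 0-2-1-15-2-9-4-7-8-3-1-8 0-3 3-6 3-10 0-9-9"/><path data-order="1" d="M546 345l-4 2-11 10 0 8 2 1 3 12 1 3 21 21 2 3-2 3 0 8-1 1 0 8 6 6 7 3 6 6 2 0 4 4 0 2 5 6 0 9-2 1 0 3-12 12-1 0-6 8 0 22 1 2 0 4 2 2 0 10-3 6-9 9-2 3 0 5 5 6"/><path data-order="1" d="M252 341l29-29"/><path data-order="1" d="M476 327l-6 6-2 5-3 3-4 9 0 3-6 7 0 14"/><path data-order="2" d="M281 323l0-11"/><path data-order="2" d="M281 312l16-16"/><path data-order="3" d="M263 296l34 0"/><path data-order="3" d="M297 296l12-14 2-7 3-5 6-3 4 0 3-1 9-11 6 0 2 2 3-2 6 0 6-6 0-9 1-3 8-6"/><path data-order="1" d="M48 287l0-5 2-1 1-8 5-4 0-2 3 0"/><path data-order="2" d="M228 270l3 3 3 0 14 14 3 0 3 3 4 1 5 5"/><path data-order="2" d="M59 267l4 0 2 2 7 1 5 5 3 1 4 0 8 5 16 0 2 1 3 0 6 3 4 5 3 0 2 1 12 0 1-1 5 0 1-2 11 0 1-1 5 0 10-8 2 0 4-4 6-3 5 0 13 13 3 0 3 3 3 0 8 8 42 0"/><path data-order="1" d="M189 240l14 14 3 0 3 3 3 0 13 13 3 0"/><path data-order="1" d="M422 239l-5-2-7-7-2-5-6-6 0-3"/><path data-order="3" d="M368 231l7 0 2-1 7-2 9-4 8-8 1 0"/><path data-order="1" d="M579 218l5-3 7 0"/><path data-order="3" d="M402 216l3-3 2 0 3-3 1 0 3-3 5-1 4-5 2 0 6-6 3-6 0-4 1-2 0-10-3-6-3-3-1-6-6-11-2-15-3-4 0-15 2-2 0-4 1-2 2-7 3-3 4-9 0-3 3-3 3-6 0-5 2-1"/><path data-order="1" d="M336 204l3 3 6 3 20 21 3 0"/><path data-order="2" d="M231 197l-1 3 0 4-2 2 0 4-12 12-3 6 0 24 2 2 0 3 13 13"/><path data-order="1" d="M536 122l1-6 11-11 1 0 3-3 3-7 8-9 3-6 0-5 1-1 0-5-1-1-3-12-3-5 0-3-11-10 0-6 2-2 1-7 6-6"/><path data-order="1" d="M350 98l0 6 1 1 0 11-1 1-3 0-2 2-12 0-10 9-5 1-3 3-6 3-3 0-13 14-2 6-1 1 0 3-5 6 0 2-24 24-18 0-1 1-6 0-5 5"/><path data-order="1" d="M29 95l3-2 4 0 8-7 0-6-11-11 0-3 5-6 0-1 9-11 12 3 21 21 0 3"/><path data-order="2" d="M212 92l6 12 0 3 3 3 0 3 4 9 18 25 2 3 0 5 1 1 0 6-4 6 0 2-5 4-4 9 0 11-2 3"/><path data-order="2" d="M80 75l0 18 1 2 0 4 3 5 0 3 6 7 5 9 1 9 2 2 0 6-3 4 0 30-2 2 0 12 2 1 0 5-2 1-1 6-14 14-1 0-8 7-6 3-15 14 0 13 6 11 5 4"/><path data-order="1" d="M107 74l-2-2-4 0-2-1-15 0-4 4"/><path data-order="1" d="M432 68l5 0"/><path data-order="3" d="M437 68l9-11 3-6 0-6 1-1 0-3 3-3 5-11 3-3 0-3 4-4 93 0"/><path data-order="1" d="M237 65l-1-2-3 0-6 3-12 12-3 6 0 8"/><path data-order="3" d="M558 17l33 0"/>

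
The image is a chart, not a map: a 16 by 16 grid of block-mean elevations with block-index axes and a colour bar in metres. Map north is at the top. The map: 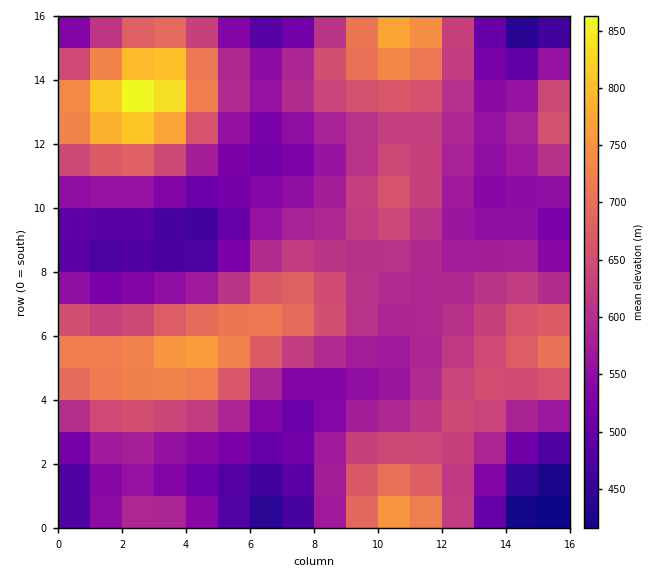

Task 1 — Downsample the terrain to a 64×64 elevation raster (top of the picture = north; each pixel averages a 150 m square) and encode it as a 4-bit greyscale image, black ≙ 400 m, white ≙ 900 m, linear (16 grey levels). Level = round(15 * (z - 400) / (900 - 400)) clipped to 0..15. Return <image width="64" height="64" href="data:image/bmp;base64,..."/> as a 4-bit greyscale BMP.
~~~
<image width="64" height="64" href="data:image/bmp;base64,Qk12CAAAAAAAAHYAAAAoAAAAQAAAAEAAAAABAAQAAAAAAAAIAAATCwAAEwsAABAAAAAAAAAAAAAAABEREQAiIiIAMzMzAERERABVVVUAZmZmAHd3dwCIiIgAmZmZAKqqqgC7u7sAzMzMAN3d3QDu7u4A////ACIzRVZmd3d2ZVRDIiEREiNFZ4mau7u6qYdlQyIRAAAREjNEVWZmZmZVRDMiERESI0VniJqru7qph2VDIhEAABESI0RFVVZVVVRDMiIRERIjRVZ4mqq7qpmHZUMyEQAAARIjNEVVVVVURDMyIhEREiNFVniZqqqpmIdlRDIRAAABEiM0RVVVVERDMzIiIREiI0VmeJmqqpmYh2VUMiEQAAESIzRFVVVERDMzMiIiIiIzRWZ4iZmZmYh3ZlQzIREAERIzREVVVEREMzMzIiIiIzRFZniJmZmYiHdmVUMiERERIjNEVVVUREQzMzMzIiIzNEVmeIiIiIiHd2ZVRDIhEREjNEVVVVVERERDMzMzMzM0RWZ3iIiIiHd3dmVUMyIhEjM0RVVVVVREREREMzMzMzRFZnd3iId3d3d3ZlVDMiIiM0RVZmZVVVVEREREMzMzREVWZ3d3d3d3d3d2ZUQzMiNEVVZmZmZlVVVVVURDMzM0RVZmZ3d3d3d3d3dmVEMzM0VWZnd3dmZmZmVVVEQzMzREVVZmZmZnd3d3d2ZVREREVWZ3d3d3d3d2ZmZVREMzM0RFVWZmZmZ3d3d3dmVVRFVmd3iIiIiId3d3dmVUQzMzRERVVVVmZmd3eId3ZmVVVnd4iImZiIiIiIh3ZlVEMzM0REVVVVZmZ3d4iHd2ZmZmeIiZmZmZmZmZmId2ZURDMzRERFVVVWZnd3iId3d3d3eImZmqqqqqqqqZmHdlVERERERERVVVVmZ3d4iHd3d3iJmaqqqqqqqqqqqZh3ZVVERERERFVVVWZnd3eIiIiIiJmaqqqqqqq7u7qqmYd2ZVVURFVVVVVVZmZ3d4iIiIiZmqqqqqqqq7u7u7qpmHdmZVVVVVVVVVVWZnd3eIiIiZmaqqqqqqqru7u7uqqZiHd2ZmVVVVVVVVZmZ3d3iIiZmaqqqqmaqqqru7u7qqmYiHd2ZmZVVVVVVmZnd3eIiJmZmZmZmZmZqqqru7qqqZmYiHd3ZmZVVVVmZmZ3d4iImZmZmYiIiImZmqqqqqqqmZmYiHd2ZmVVVmZmZnd3eIiZmZiIiHd3iIiZmZmqqqqqmZmIh3dmZmZmZmZmZ3d4iIiIiHd3dnd3d4iIiZmZmaqpmZiId2ZmZmZmZmZnd3eIiIiHdmZmZmZnd3d4iImZmZmZmIh3ZmZmZmZmZmZ3d3iIh3ZlVVVVVVZmZmd3eImZmZmYiHdmZmZmZmZmZmd3d3d3ZVVEREREVVVVVmZ3eImZmYiHd2ZmZmZmZmZmZnd3d2ZlREMzM0RERERFVWZ3iIiIiHd2ZmZmZmZmZmZmZ3dmZlRDMzMzMzMzMzREVWd3iIiHd3ZmZmZmZmZmZmZmZmZVVDMyIiMzMzMzMzRFVmd3d3d3ZmZmZmZmZVVWZmZmZVVDMyIiIiIiIiIiM0RVZnd3d2ZmZmZmZmZlVVVVZmVVVEMyIiIiIiIiIiIjNEVWZmZmZmZmZmZmZlVVVVVVVVVEMzIiIiIiIiIREiIzRVZmZmZmZmZnd2ZmVVVVVVVVVEQzMiIiIiIiIhESIjNEVWZmZmZmZ3d3dmZlVVVVVVVURDMzIiIiIiIiIiIiM0RVVWZmZmZnd3d3ZmVVVEVVVUREMzMzMzMzMiIiIiIzRFVVVVVmZnd3d3d2ZVVEREREREQzMzMzMzMzMiIiIzNERVVVVVZmd3iId3ZlVURERERERERERERERDMzMyMzM0RFVVVVVmZ3eIiHd2ZVREREREREREREREREREMzMzM0RERFVVVVZnd4iIh3ZlVURERERERFVVVVVVVVREQzMzREREREVVVmd3iIiHdmVVRERERVVVVVZmZmZmVVVERERERERERFVWZneIiId2ZVVERERVVVVmZmd3d3dmZVVERERERERERVVmd3iId3ZmVVRERVVVZnd3eIiIiHd2ZVREQzM0RERFVWZnd3d3dmZVVERVVWZmeIiJmZmZiIdmVURDMzNEREVVZmd3d3d2ZlVVVVVWZneImZqqqqqpmHdlVEMzM0RERVVmZnd3d3ZmVVVVVVZnd4maqru7u7qph2ZURDMzRERVVWZmd3d3dmZVVVVVZmeImqq7zMzMy6qYdlVEQ0RERVVWZmZ3d3d2ZlVVVVVmd4iaq7zN3d3MuqmHZURERERVVmZmZnd3d3dmZVVVVWZ3iaq7zN3d7d3LqYdlVEREVVZmZmZ3d3d3d2ZlVVVVZneJqrvM3e7u7dy6mHZVREVVZmZ3d3d3d3d3dmVVRFVWd4mau8zd7u7u3LqYdlVUVVZmd3d3d4iIiHd2ZVVERVZniZqrzN3u7u7cuph2ZVVVVmd3eIiIiIiIh3ZlVEREVWd4iaq8zd7u7tzLmHZlVVVmZ3iIiIiZmZmId2VURERFVniImqvM3d7d3LqYdmVVVVZneIiJmZmZmZiHZVRDM0RWZ3iJmrvM3d3Muph2ZVVVVmd4iJmZqqqqmYdlVDMzNEVWZ3iZqrvMzMu6mHZVRERVZneImZqqqqqph2VUMzIzNFVWZ4iZqru7u6mHZlREREVWZ4iZqqu7uqmHZVQyIiIzREVWd4iaqqqqmIdlRDMzRFVneJmqu7u7qYhlRDIiIiI0NFVmeImZmZmIdlVDMzMzRVZ4iaq7u7upmGVDMhEREiMzRFZneIiIiIdmVDMiIiM0VmeJqru7u6mYZUMiERERIiM0VWZ3d4h3dmVEMiIiIjNFZ4mqu7u7qYdlQyIREBES"/>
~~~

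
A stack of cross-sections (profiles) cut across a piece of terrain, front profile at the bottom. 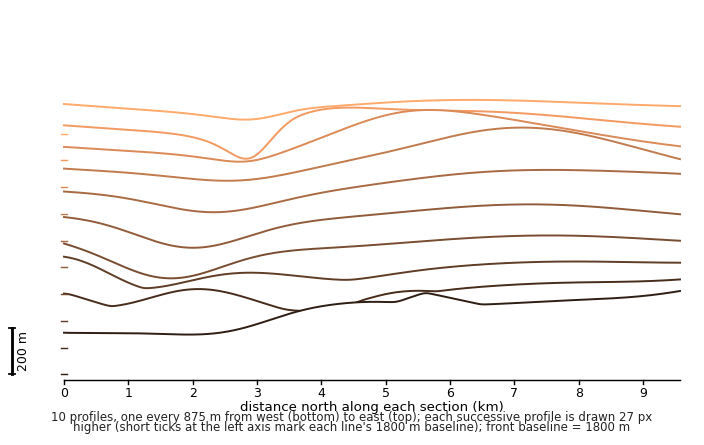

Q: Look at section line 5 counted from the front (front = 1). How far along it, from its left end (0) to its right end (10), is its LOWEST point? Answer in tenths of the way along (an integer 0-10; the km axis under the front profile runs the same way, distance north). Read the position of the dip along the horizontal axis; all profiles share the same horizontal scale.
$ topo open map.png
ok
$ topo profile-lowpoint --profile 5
2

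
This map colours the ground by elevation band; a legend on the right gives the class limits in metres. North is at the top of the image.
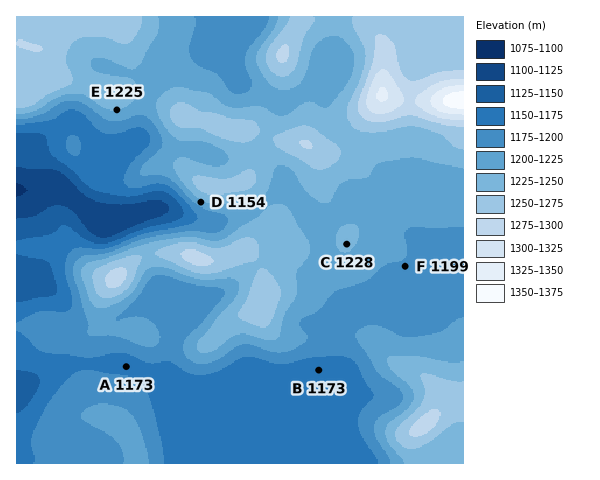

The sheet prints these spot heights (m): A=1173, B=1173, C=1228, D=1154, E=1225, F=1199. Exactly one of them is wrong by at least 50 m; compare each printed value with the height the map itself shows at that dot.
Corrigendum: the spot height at D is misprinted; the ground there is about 1217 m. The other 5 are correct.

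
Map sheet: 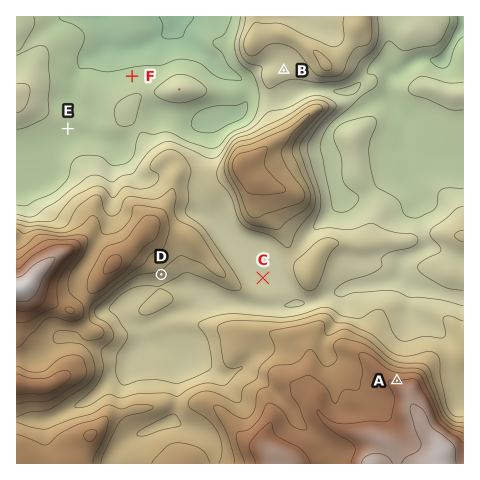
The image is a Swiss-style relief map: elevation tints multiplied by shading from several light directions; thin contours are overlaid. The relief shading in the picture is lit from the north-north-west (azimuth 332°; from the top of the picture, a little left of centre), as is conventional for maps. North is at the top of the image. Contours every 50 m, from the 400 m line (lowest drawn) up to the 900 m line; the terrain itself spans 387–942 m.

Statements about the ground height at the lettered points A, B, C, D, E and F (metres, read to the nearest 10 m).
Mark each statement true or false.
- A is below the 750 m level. false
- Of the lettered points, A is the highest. true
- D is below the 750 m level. true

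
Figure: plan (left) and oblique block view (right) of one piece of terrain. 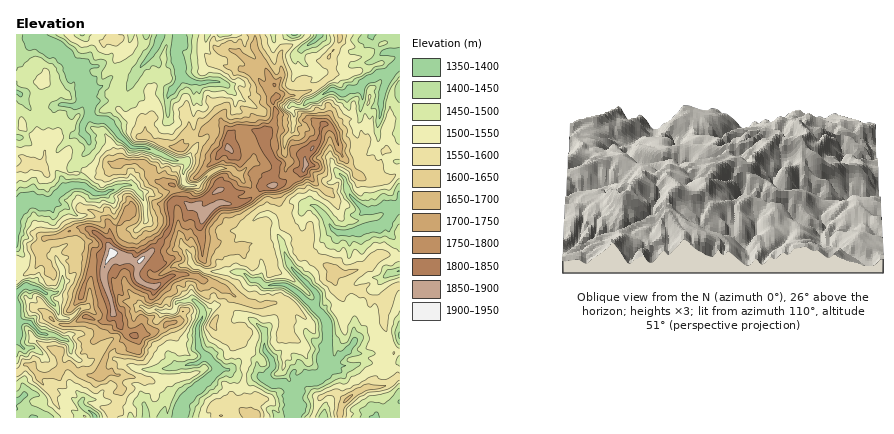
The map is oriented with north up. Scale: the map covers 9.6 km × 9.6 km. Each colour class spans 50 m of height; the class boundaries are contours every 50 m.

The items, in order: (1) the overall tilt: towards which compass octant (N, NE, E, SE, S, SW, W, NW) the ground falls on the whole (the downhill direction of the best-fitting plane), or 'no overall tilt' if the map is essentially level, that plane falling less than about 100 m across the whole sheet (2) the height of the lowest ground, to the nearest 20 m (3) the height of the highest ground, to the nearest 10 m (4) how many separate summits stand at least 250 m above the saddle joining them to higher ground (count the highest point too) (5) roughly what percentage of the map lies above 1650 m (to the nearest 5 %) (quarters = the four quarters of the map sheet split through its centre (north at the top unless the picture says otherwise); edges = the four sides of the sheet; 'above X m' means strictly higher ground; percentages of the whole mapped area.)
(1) There is no overall tilt: the best-fitting plane is nearly level.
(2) The lowest point is down at roughly 1360 m.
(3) The highest ground is at about 1930 m.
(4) There is 1 summit with 250 m or more of prominence.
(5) About 20 % of the map lies above 1650 m.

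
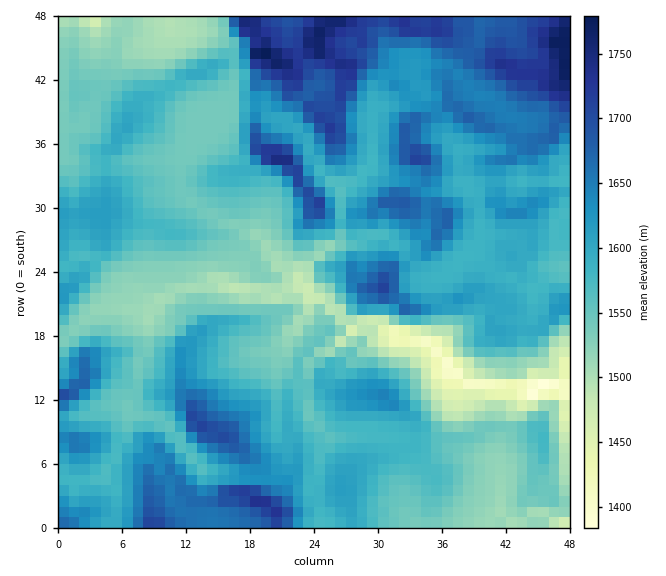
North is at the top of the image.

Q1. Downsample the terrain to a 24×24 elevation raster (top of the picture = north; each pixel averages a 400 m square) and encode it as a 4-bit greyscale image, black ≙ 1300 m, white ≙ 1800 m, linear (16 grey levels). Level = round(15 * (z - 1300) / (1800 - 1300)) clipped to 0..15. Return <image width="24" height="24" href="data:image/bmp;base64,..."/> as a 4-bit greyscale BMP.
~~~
<image width="24" height="24" href="data:image/bmp;base64,Qk2WAQAAAAAAAHYAAAAoAAAAGAAAABgAAAABAAQAAAAAACABAAATCwAAEwsAABAAAAAAAAAAAAAAABEREQAiIiIAMzMzAERERABVVVUAZmZmAHd3dwCIiIgAmZmZAKqqqgC7u7sAzMzMAN3d3QDu7u4A////ALqay7u8yYmId3dmZpmau7vMuZmYiHdnd5mKu5mqqZmYiId3h6qZqZq6mYmZiHd3h6qYmLy5mIiImHd3hpiHicupiImal1ZmdrqImqqYiJqqhUREM6uXipiHeIiIdDVmZYmIeZiHd3dlRFiIhnd3Z5mIdnZlZ3iZmJd2Z3d3dmiqupmZmph3d2ZmZnq8mZmZiIiHd3d3ZomrmZmZiJmYiId3eIiJm6mZmJmZiId3irmqu7mamJmYh3iIi6irupmpqYiYh4iZq5mZq5mZmXiYd3iM2qqay5mrqXeZh3eLqcuaupq7u3eJiHeKq8uZqru7vHeIiIeKzMyZqrq8zXd3eJmM3c26qrvN3nd2Znee3dzKq8vM3mZmZmfNze3M3cvM3g=="/>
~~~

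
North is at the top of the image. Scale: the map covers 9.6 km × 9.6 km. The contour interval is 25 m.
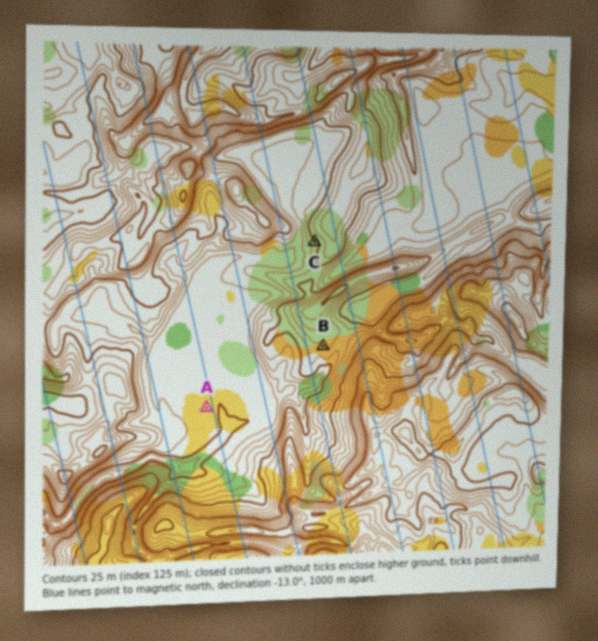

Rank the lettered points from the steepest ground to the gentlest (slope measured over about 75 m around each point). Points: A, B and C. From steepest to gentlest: C B A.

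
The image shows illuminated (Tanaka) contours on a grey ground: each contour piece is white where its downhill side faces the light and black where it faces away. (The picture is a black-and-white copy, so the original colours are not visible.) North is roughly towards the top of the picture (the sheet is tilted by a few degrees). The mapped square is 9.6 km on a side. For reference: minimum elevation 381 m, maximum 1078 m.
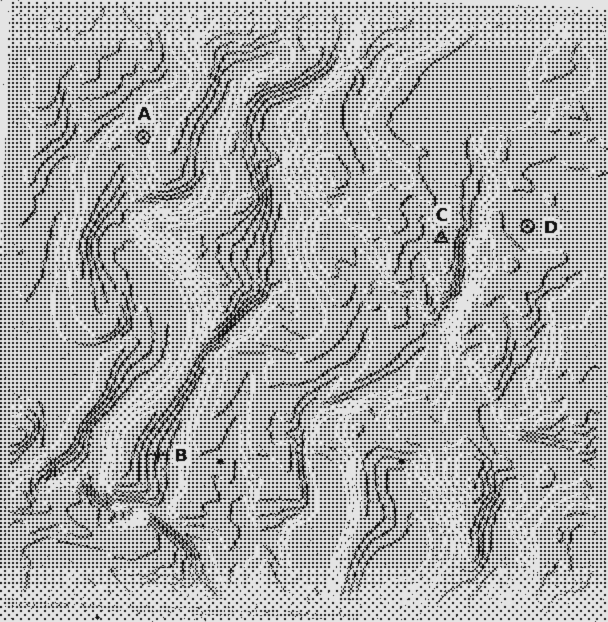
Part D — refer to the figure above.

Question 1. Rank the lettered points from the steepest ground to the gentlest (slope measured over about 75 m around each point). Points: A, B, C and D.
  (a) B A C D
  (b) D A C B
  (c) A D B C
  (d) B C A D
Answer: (d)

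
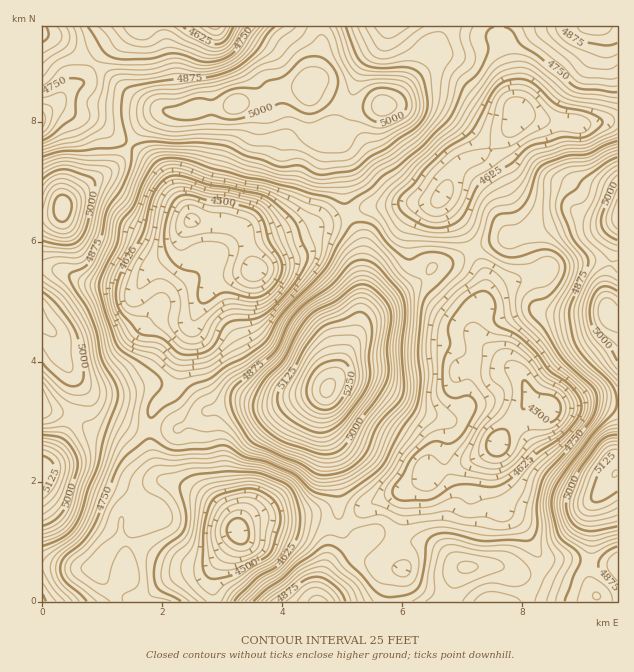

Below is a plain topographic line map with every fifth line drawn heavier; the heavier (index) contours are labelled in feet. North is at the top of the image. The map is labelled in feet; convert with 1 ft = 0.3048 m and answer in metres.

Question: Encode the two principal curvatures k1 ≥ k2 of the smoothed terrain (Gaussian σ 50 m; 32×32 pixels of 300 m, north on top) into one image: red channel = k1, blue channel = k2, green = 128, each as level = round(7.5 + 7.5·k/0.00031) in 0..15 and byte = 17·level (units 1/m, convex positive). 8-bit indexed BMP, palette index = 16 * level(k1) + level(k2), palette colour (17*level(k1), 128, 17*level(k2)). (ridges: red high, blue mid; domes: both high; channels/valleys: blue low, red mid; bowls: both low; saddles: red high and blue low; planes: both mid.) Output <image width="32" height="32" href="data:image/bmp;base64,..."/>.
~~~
<image width="32" height="32" href="data:image/bmp;base64,Qk02CAAAAAAAADYEAAAoAAAAIAAAACAAAAABAAgAAAAAAAAEAAATCwAAEwsAAAABAAAAAAAAAIAAABGAAAAigAAAM4AAAESAAABVgAAAZoAAAHeAAACIgAAAmYAAAKqAAAC7gAAAzIAAAN2AAADugAAA/4AAAACAEQARgBEAIoARADOAEQBEgBEAVYARAGaAEQB3gBEAiIARAJmAEQCqgBEAu4ARAMyAEQDdgBEA7oARAP+AEQAAgCIAEYAiACKAIgAzgCIARIAiAFWAIgBmgCIAd4AiAIiAIgCZgCIAqoAiALuAIgDMgCIA3YAiAO6AIgD/gCIAAIAzABGAMwAigDMAM4AzAESAMwBVgDMAZoAzAHeAMwCIgDMAmYAzAKqAMwC7gDMAzIAzAN2AMwDugDMA/4AzAACARAARgEQAIoBEADOARABEgEQAVYBEAGaARAB3gEQAiIBEAJmARACqgEQAu4BEAMyARADdgEQA7oBEAP+ARAAAgFUAEYBVACKAVQAzgFUARIBVAFWAVQBmgFUAd4BVAIiAVQCZgFUAqoBVALuAVQDMgFUA3YBVAO6AVQD/gFUAAIBmABGAZgAigGYAM4BmAESAZgBVgGYAZoBmAHeAZgCIgGYAmYBmAKqAZgC7gGYAzIBmAN2AZgDugGYA/4BmAACAdwARgHcAIoB3ADOAdwBEgHcAVYB3AGaAdwB3gHcAiIB3AJmAdwCqgHcAu4B3AMyAdwDdgHcA7oB3AP+AdwAAgIgAEYCIACKAiAAzgIgARICIAFWAiABmgIgAd4CIAIiAiACZgIgAqoCIALuAiADMgIgA3YCIAO6AiAD/gIgAAICZABGAmQAigJkAM4CZAESAmQBVgJkAZoCZAHeAmQCIgJkAmYCZAKqAmQC7gJkAzICZAN2AmQDugJkA/4CZAACAqgARgKoAIoCqADOAqgBEgKoAVYCqAGaAqgB3gKoAiICqAJmAqgCqgKoAu4CqAMyAqgDdgKoA7oCqAP+AqgAAgLsAEYC7ACKAuwAzgLsARIC7AFWAuwBmgLsAd4C7AIiAuwCZgLsAqoC7ALuAuwDMgLsA3YC7AO6AuwD/gLsAAIDMABGAzAAigMwAM4DMAESAzABVgMwAZoDMAHeAzACIgMwAmYDMAKqAzAC7gMwAzIDMAN2AzADugMwA/4DMAACA3QARgN0AIoDdADOA3QBEgN0AVYDdAGaA3QB3gN0AiIDdAJmA3QCqgN0Au4DdAMyA3QDdgN0A7oDdAP+A3QAAgO4AEYDuACKA7gAzgO4ARIDuAFWA7gBmgO4Ad4DuAIiA7gCZgO4AqoDuALuA7gDMgO4A3YDuAO6A7gD/gO4AAID/ABGA/wAigP8AM4D/AESA/wBVgP8AZoD/AHeA/wCIgP8AmYD/AKqA/wC7gP8AzID/AN2A/wDugP8A/4D/ALamlZOjtLKUc3Cwlrnm6uu3p4OWhKPFpWSFpZSXqNras0Bic9q4dHOEkpG0pqTp54WUY3NBt8jYx8bIo4Wo5ZTAUIFyx6WVY8WSgmBAksT1pJN1hnKl2en36LiBcYDxcLa3opGVpra31XJBQIOTo9STt7ilxdXYlnSWpKDjxdaVytqkgXOoqNy4YzBxc2PFtbWiyLaml6R0lVNicLX62ai42YVzgre5t7SBUlFSYsKw03GgcnR1toWWloOg6fz7ydm3dYODlHKSoqOWUmIwwvWyk6JgglOluLbFtKDG1/jo7OnXlXOFcpNzlqKjY5XT6Mm3t6ViU8SRc2KltaLW+frq1sO1g5W0yce3sPjV2rbY17eolYRyxrNgIIK1knLo/rLSo7aVo8XatqaRpsm5qOjVk3R0hZS36GNws6FQcrX1gLGlt5ZykqbYtbHY2rjH+fmFdJazw8bX57SClSBAcPCzxtfZt6SDgqfD5ebo6Oj9+9mkxtiAcri4x5ORMGCAwNfp97alpMjDtpPGs9jW2Ov76tfXpaVgpYSFcKCkhaal2NfngrTGuIKFhJVxg7PY19fmpadkdIKlpmNwdLfIyMfH2NmVcVLFdEFztXJAlenop/fnhXVylYaSg3Omtri3xtfZuKaQk6RzcLbKtLDH2uvX1/rJlHNkdKXVxte0ltn5yKi4pTCEyKiCkteDcJPZyMX77PiygnVzY3TY17LG6vyVorCRUHG4uJWTskIwcZG0hffYldDFp4VylKSUYHXo+HCg9oVicLV1paeUMRCAkHK19dVzgcnZx3GUk5MgcdHQkcTmp6aCooO4ysehk7WlcMXmxpO02dfk0tq4lGGkpLLZ+8i3g7eUcISUk3GVpqeDk9bXY5WFhJO1yrbGs8jW1/r8qIODxHRSQJBwQHOlpVOzsbOEhFJjhLjJpaSl17Po+/z2o8mmQmBgoWFygaOTg8OSo4FxclF1t5aElbamYobp2OX32LVxcJbJxsm2xrXKlsZ1ppV0caSml4LI6djUxrjIlNb2w5BzpaemudfZpLm5yZWmlXNxgXKElObH2cLJo5KklLLhtLilhqTJppa3yMmmxaeXl3SSo5KDpYKTYZWgo2Kjldfp6dfGppOXdZSDhaPX2Mi1t6aUc2KCoGBwYKCElpaX2Pv2+fP897akuLeks+z7/dS4lpVSQnKzlIODpJJzlujluJXY9enkprXKubWx6urpkqeVt1FTZJfJuLiWdZTzt3WFt5KTxObIlbnKyKGTpNO0pZfHo4SVp7i5uKe1tZRzdYTFhnBwxMSFp8W2ZFJjpJapuLXFtKaHlZan2Nill4RCtreVQGDI+siW6Lh1hHSnyLeEZWOVt8fJuMc="/>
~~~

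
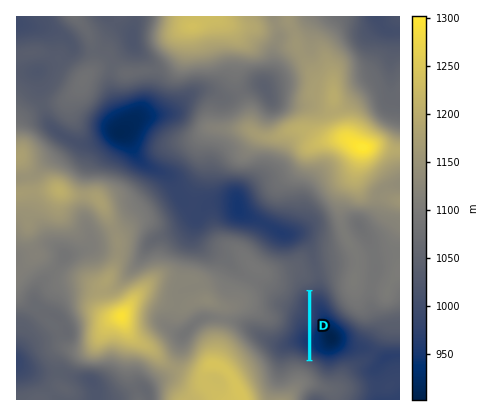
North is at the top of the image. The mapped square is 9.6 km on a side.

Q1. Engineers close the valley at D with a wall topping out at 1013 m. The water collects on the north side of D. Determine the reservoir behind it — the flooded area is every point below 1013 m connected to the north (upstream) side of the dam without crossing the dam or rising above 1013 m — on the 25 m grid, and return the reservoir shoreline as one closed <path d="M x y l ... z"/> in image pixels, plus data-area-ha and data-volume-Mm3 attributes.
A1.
<path d="M308 291l-7 5-14 36-9 8-2 4 1 6 3 3 14 0 12 6 2-1 0-67z" data-area-ha="73" data-volume-Mm3="16.81"/>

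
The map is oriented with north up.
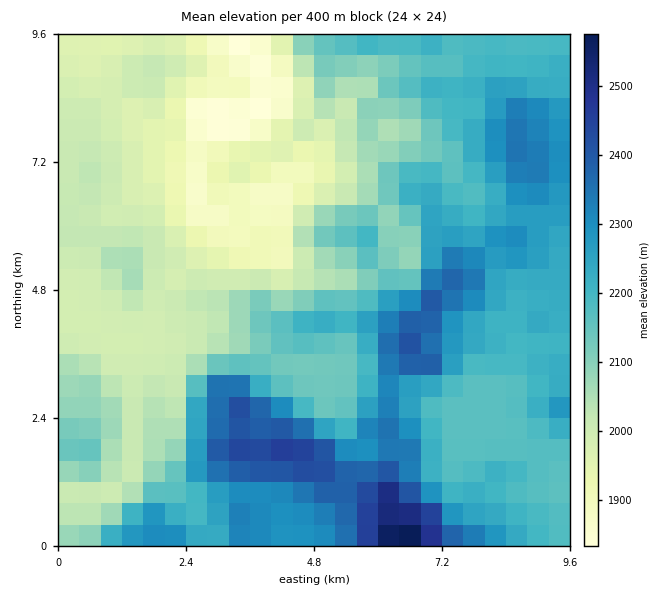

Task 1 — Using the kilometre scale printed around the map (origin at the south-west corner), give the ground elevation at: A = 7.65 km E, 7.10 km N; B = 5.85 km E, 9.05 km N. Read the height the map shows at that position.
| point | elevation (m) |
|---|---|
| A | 2180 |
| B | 2105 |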